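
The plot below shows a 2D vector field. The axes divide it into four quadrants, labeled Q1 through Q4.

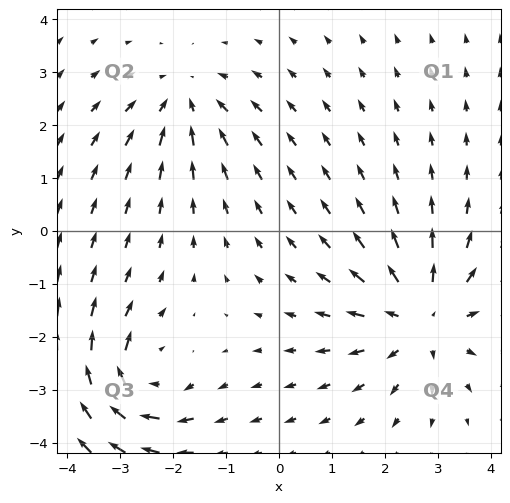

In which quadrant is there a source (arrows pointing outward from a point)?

The source sits at approximately (2.7, -1.6), which lies in quadrant Q4. The divergence there is about +4, positive as expected for a source.

Q4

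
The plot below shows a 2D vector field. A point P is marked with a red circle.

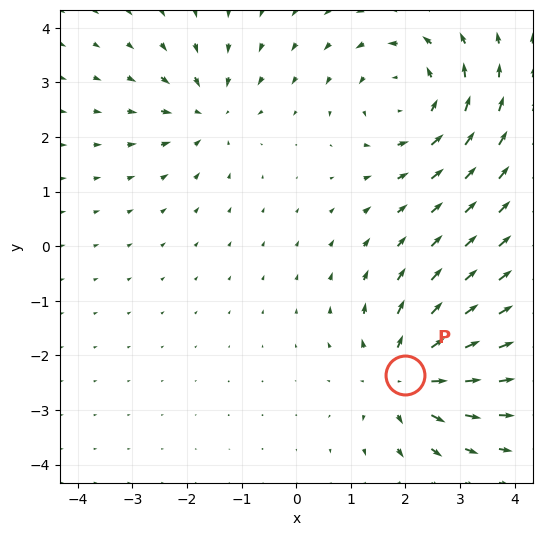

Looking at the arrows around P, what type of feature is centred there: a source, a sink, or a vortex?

At P (2.0, -2.4) the arrows spread outward. Divergence about +5, curl ≈0 — positive divergence with near-zero curl is a source.

source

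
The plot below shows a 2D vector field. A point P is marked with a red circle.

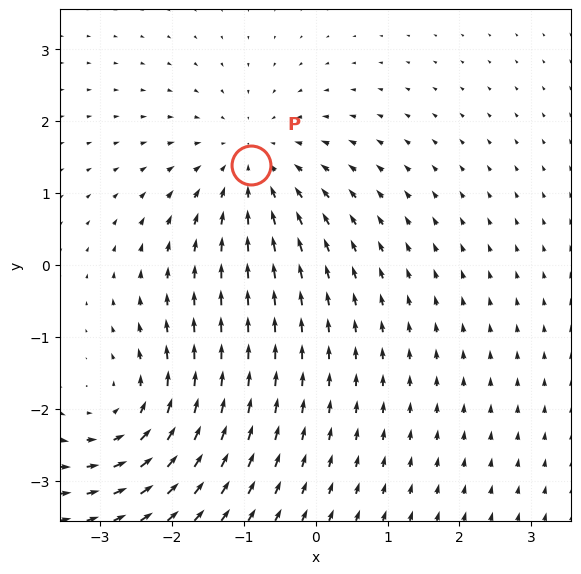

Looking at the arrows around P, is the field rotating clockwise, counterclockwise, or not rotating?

not rotating

Near P at (-0.9, 1.4) the arrows show no circulation. The curl there is ≈0.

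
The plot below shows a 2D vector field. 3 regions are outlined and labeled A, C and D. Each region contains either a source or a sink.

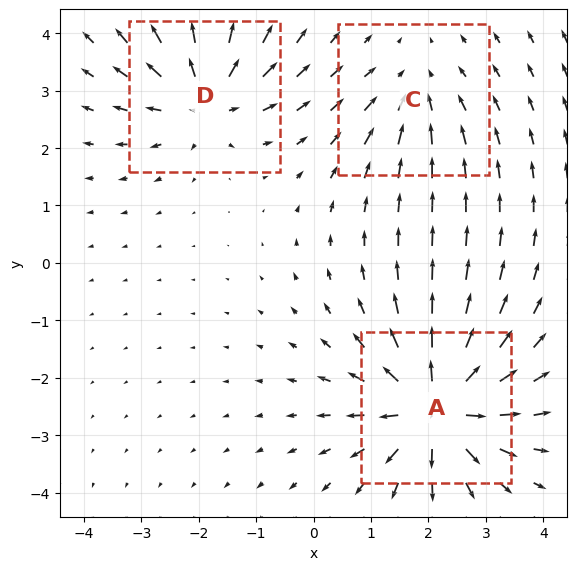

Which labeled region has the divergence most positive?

Divergence at each region's feature centre — A: about +6, C: about -3, D: about +4. Region A is most positive.

A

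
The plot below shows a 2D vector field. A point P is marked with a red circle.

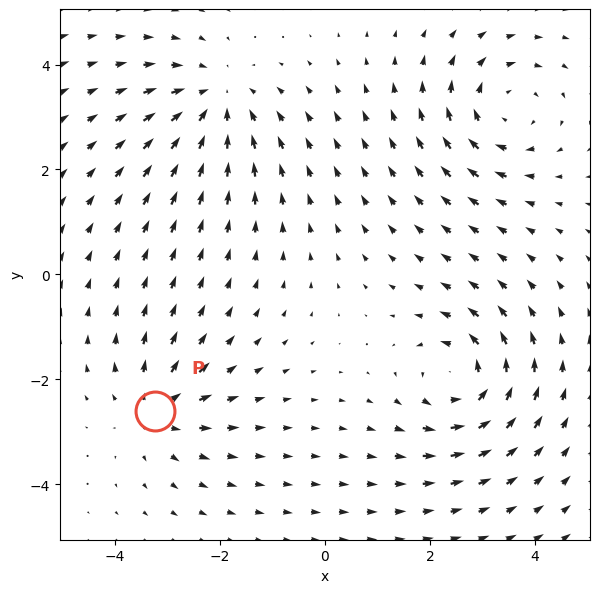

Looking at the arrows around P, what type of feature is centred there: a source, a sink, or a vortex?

source

At P (-3.2, -2.6) the arrows spread outward. Divergence about +3, curl ≈0 — positive divergence with near-zero curl is a source.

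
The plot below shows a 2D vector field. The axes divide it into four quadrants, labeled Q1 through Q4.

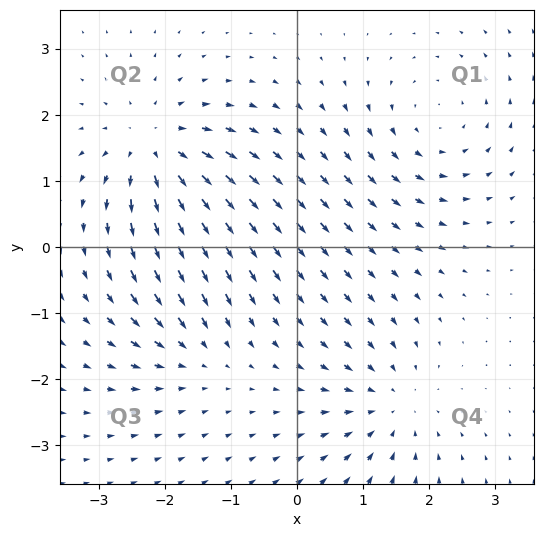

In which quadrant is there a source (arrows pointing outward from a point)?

Q2

The source sits at approximately (-2.2, 1.5), which lies in quadrant Q2. The divergence there is about +6, positive as expected for a source.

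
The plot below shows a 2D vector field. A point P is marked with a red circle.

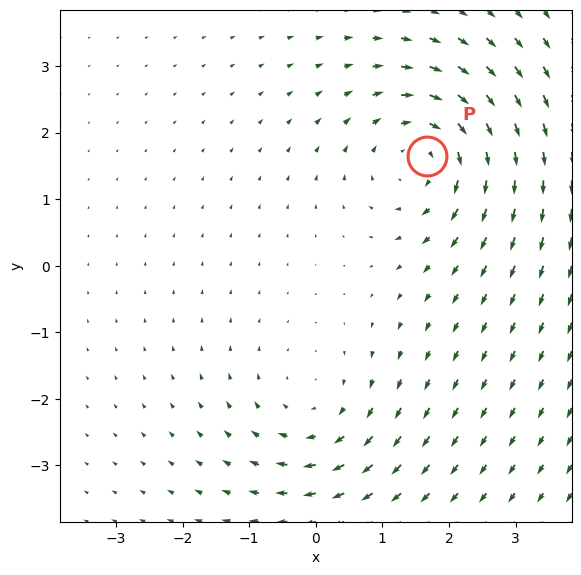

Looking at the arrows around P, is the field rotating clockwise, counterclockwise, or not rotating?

Near P at (1.7, 1.7) the arrows circulate clockwise. The curl (z-component) there is about -4; negative curl means clockwise rotation.

clockwise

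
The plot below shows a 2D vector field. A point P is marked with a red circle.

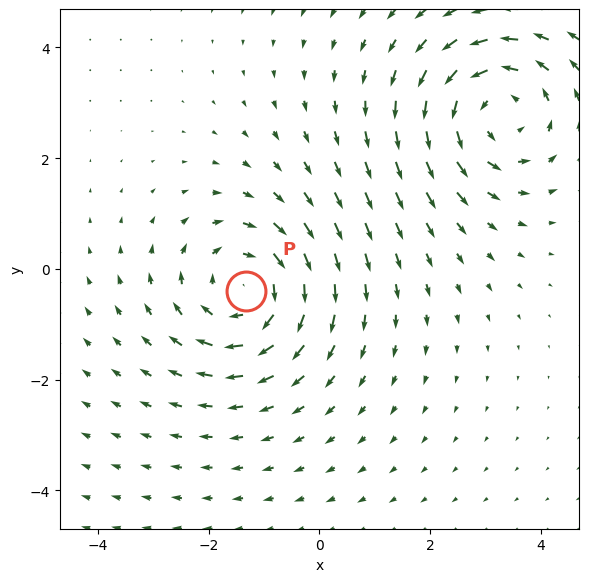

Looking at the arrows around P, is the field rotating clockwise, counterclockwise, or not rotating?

Near P at (-1.3, -0.4) the arrows circulate clockwise. The curl (z-component) there is about -3; negative curl means clockwise rotation.

clockwise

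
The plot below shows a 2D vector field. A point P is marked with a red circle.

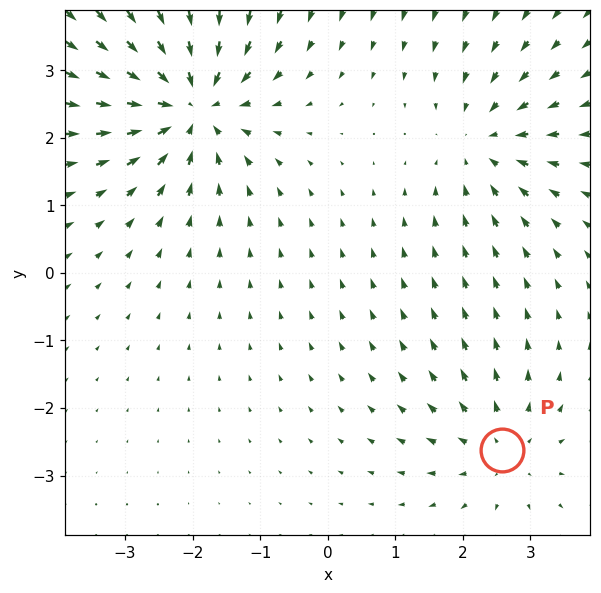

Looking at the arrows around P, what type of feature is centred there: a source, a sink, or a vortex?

At P (2.6, -2.6) the arrows spread outward. Divergence about +3, curl ≈0 — positive divergence with near-zero curl is a source.

source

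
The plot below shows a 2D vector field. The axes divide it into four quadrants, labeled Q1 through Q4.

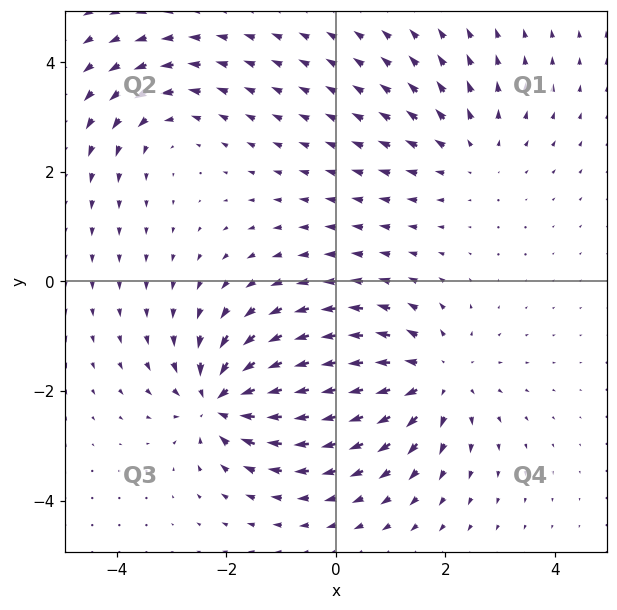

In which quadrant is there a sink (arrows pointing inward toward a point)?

Q3

The sink sits at approximately (-2.1, -2.2), which lies in quadrant Q3. The divergence there is about -6, negative as expected for a sink.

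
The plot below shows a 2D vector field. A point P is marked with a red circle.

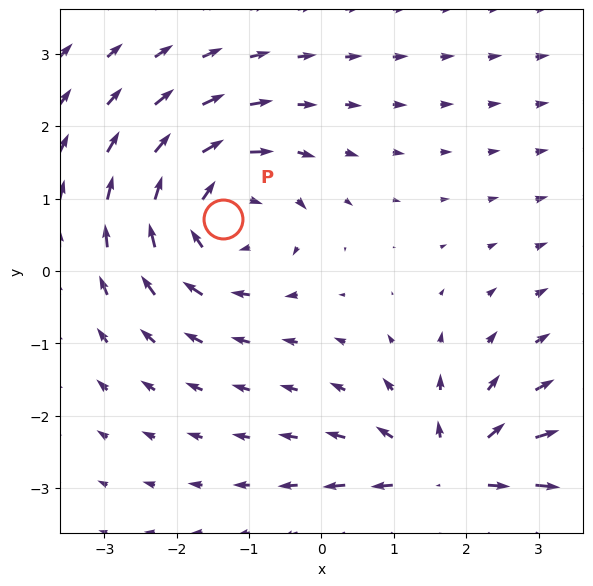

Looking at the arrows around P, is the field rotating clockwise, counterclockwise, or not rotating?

clockwise

Near P at (-1.4, 0.7) the arrows circulate clockwise. The curl (z-component) there is about -3; negative curl means clockwise rotation.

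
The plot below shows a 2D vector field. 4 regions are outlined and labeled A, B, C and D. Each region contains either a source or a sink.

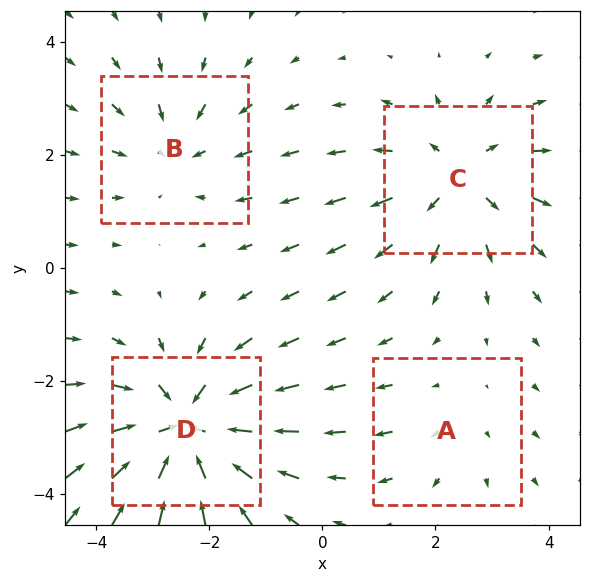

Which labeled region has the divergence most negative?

D

Divergence at each region's feature centre — A: about +2, B: about -3, C: about +4, D: about -6. Region D is most negative.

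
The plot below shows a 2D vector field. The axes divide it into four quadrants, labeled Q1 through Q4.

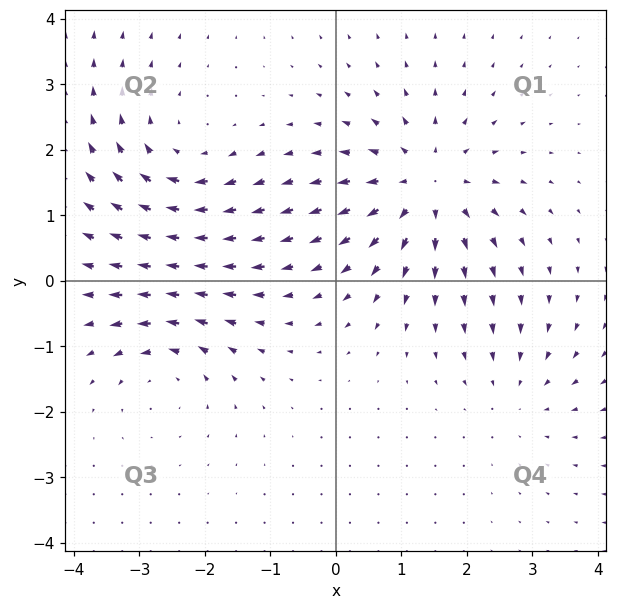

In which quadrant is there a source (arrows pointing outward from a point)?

The source sits at approximately (1.4, 1.5), which lies in quadrant Q1. The divergence there is about +6, positive as expected for a source.

Q1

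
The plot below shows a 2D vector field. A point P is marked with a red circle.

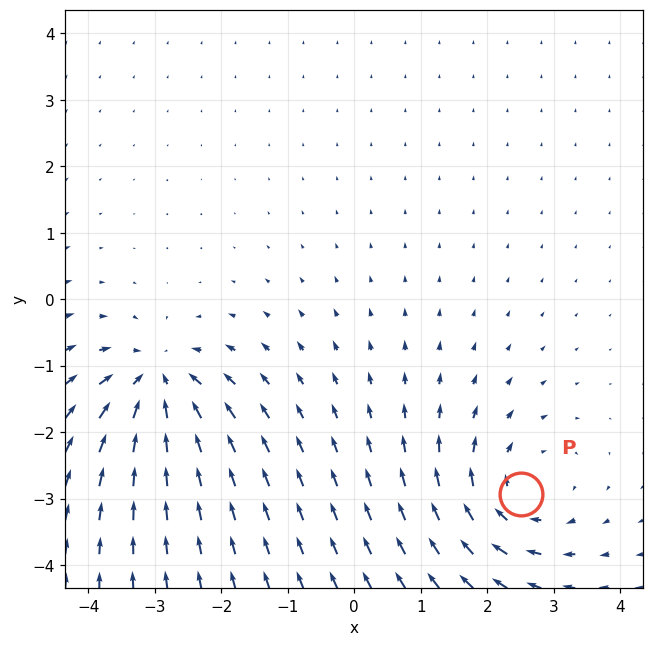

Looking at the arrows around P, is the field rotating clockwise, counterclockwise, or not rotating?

Near P at (2.5, -2.9) the arrows circulate clockwise. The curl (z-component) there is about -4; negative curl means clockwise rotation.

clockwise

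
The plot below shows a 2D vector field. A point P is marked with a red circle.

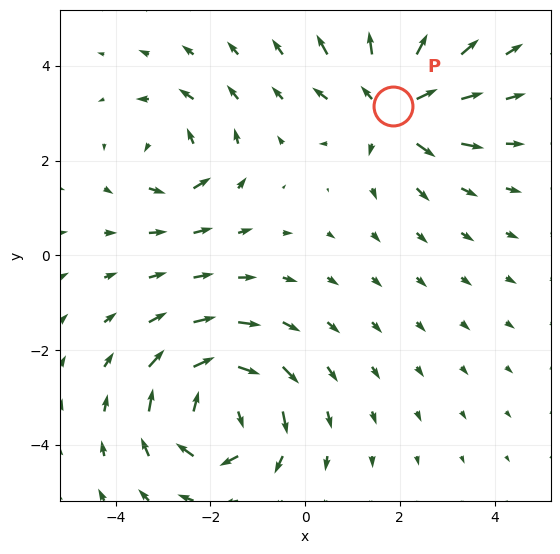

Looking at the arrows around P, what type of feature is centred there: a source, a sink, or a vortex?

At P (1.9, 3.2) the arrows spread outward. Divergence about +4, curl ≈0 — positive divergence with near-zero curl is a source.

source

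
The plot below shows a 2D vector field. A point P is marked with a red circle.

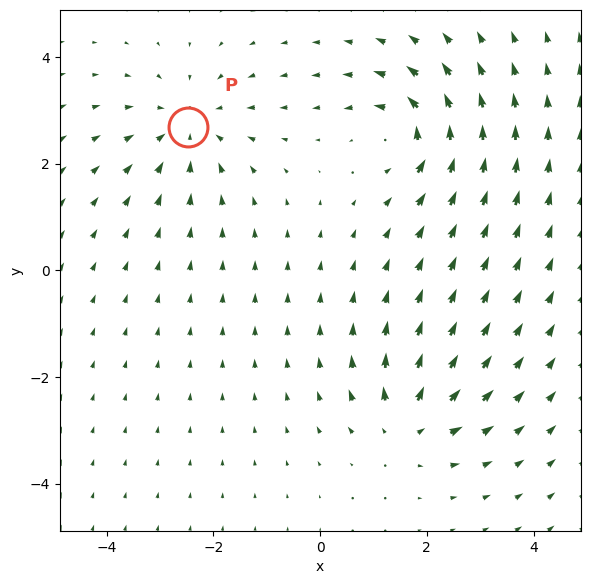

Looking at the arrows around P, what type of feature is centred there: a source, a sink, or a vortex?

sink

At P (-2.5, 2.7) the arrows converge inward. Divergence about -3, curl ≈0 — negative divergence with near-zero curl is a sink.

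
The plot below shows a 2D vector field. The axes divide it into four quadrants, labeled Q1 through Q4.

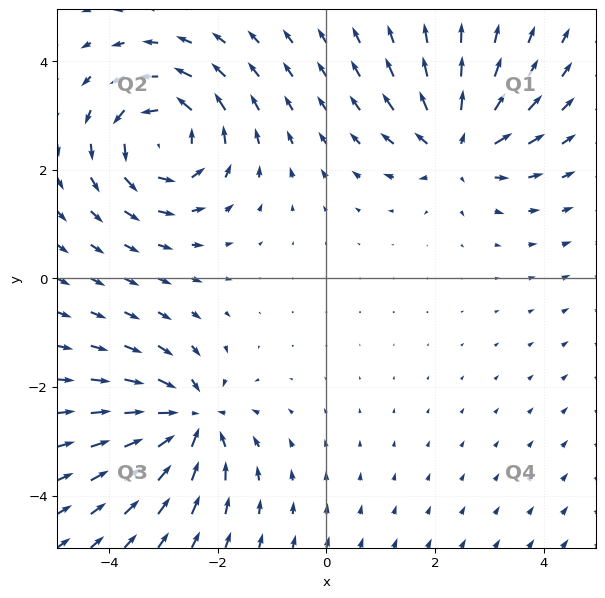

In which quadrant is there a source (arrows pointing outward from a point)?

Q1

The source sits at approximately (2.4, 2.4), which lies in quadrant Q1. The divergence there is about +5, positive as expected for a source.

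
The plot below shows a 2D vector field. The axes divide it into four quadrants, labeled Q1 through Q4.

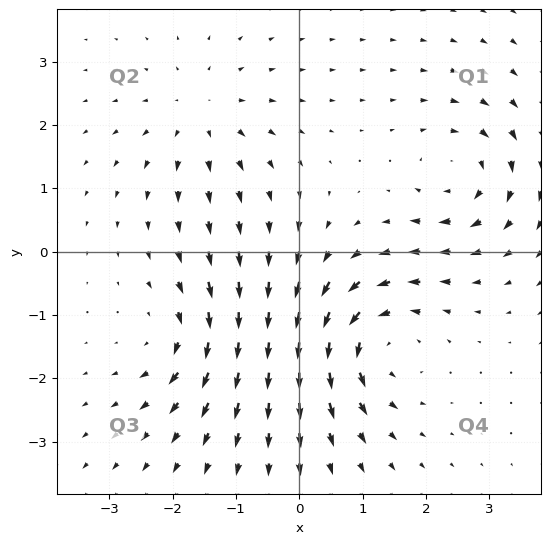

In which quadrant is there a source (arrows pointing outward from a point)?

Q2

The source sits at approximately (-1.5, 2.2), which lies in quadrant Q2. The divergence there is about +3, positive as expected for a source.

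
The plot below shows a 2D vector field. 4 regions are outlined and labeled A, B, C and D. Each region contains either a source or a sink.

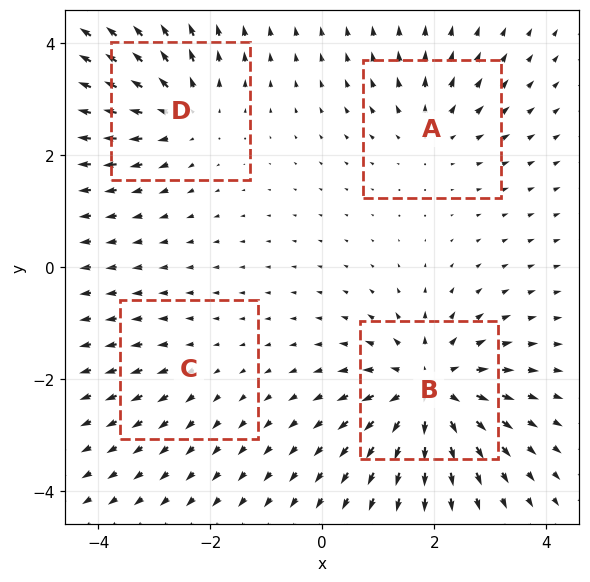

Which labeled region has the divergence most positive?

B

Divergence at each region's feature centre — A: about +4, B: about +7, C: about +2, D: about +5. Region B is most positive.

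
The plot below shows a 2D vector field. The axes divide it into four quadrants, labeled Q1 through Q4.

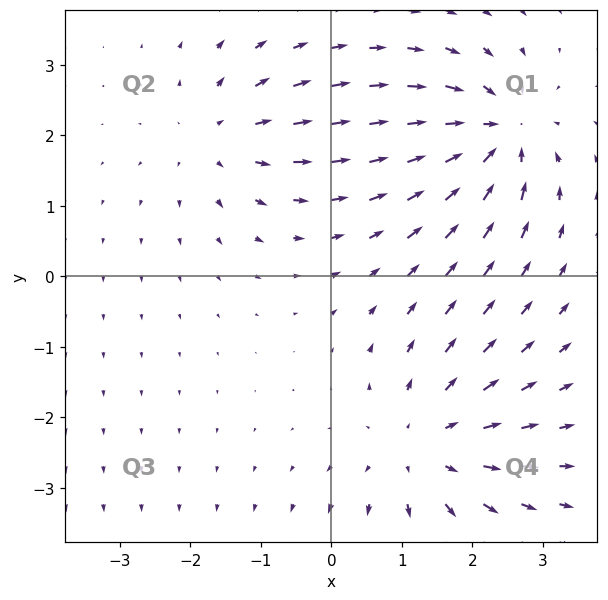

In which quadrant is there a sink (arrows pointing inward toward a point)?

The sink sits at approximately (2.3, 2.0), which lies in quadrant Q1. The divergence there is about -5, negative as expected for a sink.

Q1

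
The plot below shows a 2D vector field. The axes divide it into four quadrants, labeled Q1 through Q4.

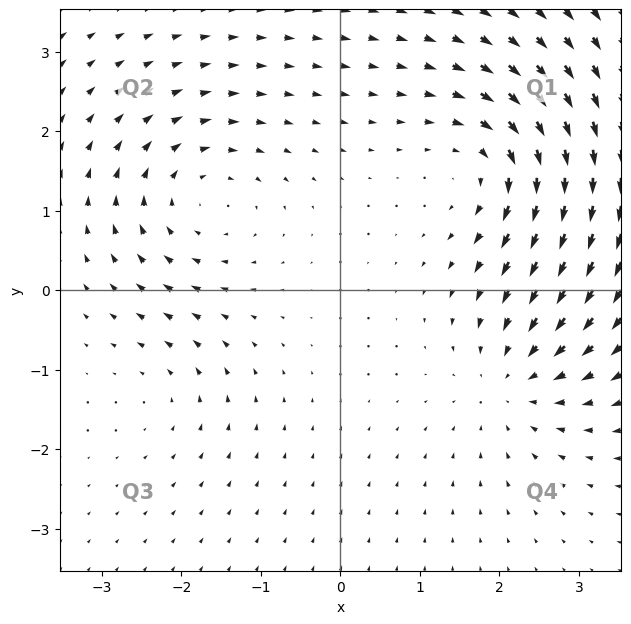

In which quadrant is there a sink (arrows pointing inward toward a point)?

Q4

The sink sits at approximately (2.2, -1.1), which lies in quadrant Q4. The divergence there is about -5, negative as expected for a sink.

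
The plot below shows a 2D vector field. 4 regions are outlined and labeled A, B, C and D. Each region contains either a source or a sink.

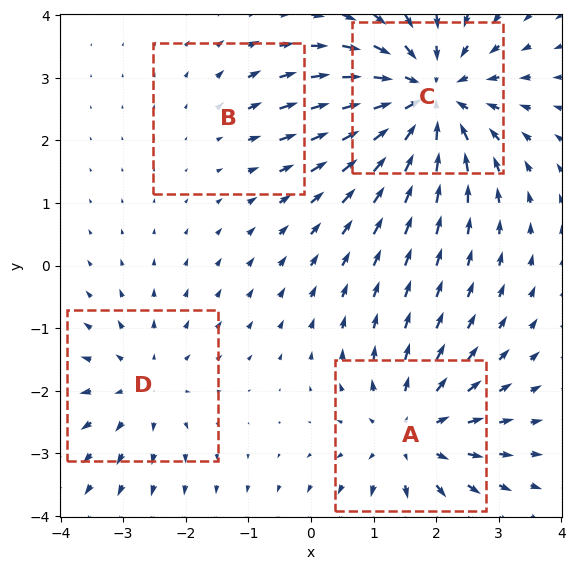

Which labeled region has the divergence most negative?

Divergence at each region's feature centre — A: about +4, B: about +2, C: about -6, D: about +3. Region C is most negative.

C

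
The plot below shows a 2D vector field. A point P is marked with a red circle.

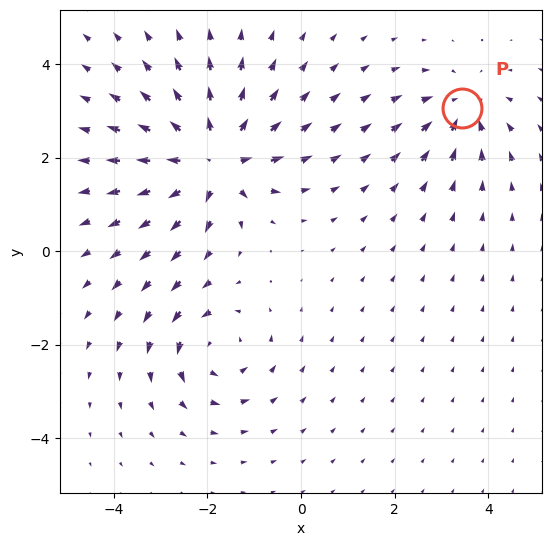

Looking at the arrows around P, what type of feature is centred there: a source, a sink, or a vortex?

sink

At P (3.4, 3.1) the arrows converge inward. Divergence about -3, curl ≈0 — negative divergence with near-zero curl is a sink.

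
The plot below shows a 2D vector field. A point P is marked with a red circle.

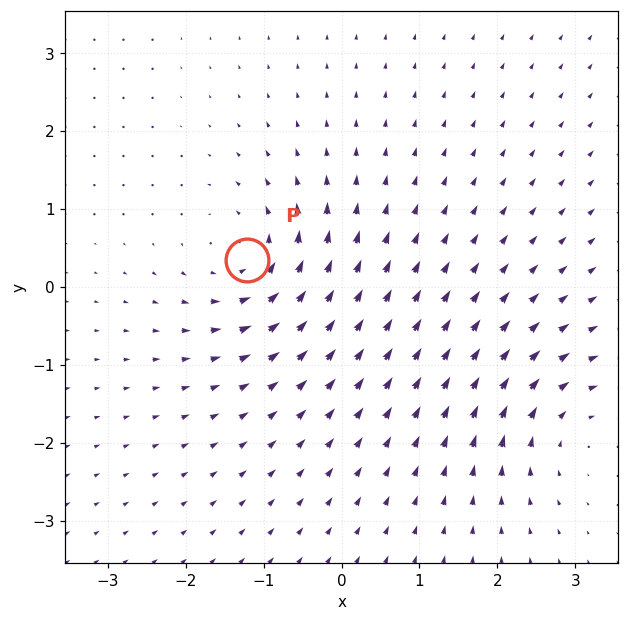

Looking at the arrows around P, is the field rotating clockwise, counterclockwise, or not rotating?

counterclockwise

Near P at (-1.2, 0.3) the arrows circulate counterclockwise. The curl (z-component) there is about +4; positive curl means counterclockwise rotation.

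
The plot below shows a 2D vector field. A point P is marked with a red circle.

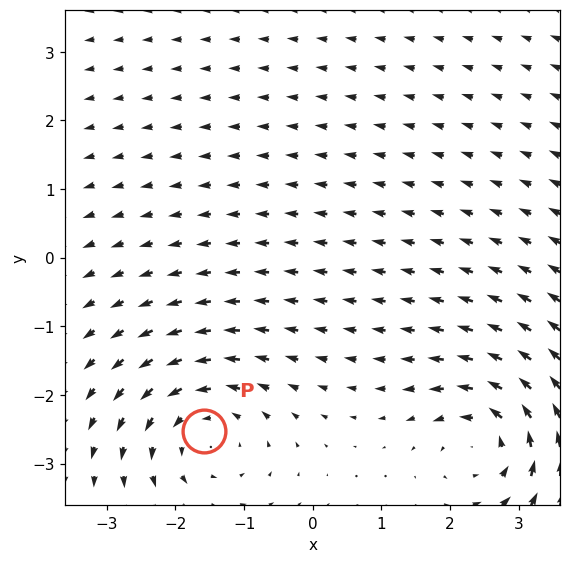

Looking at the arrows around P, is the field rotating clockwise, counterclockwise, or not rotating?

Near P at (-1.6, -2.5) the arrows circulate counterclockwise. The curl (z-component) there is about +4; positive curl means counterclockwise rotation.

counterclockwise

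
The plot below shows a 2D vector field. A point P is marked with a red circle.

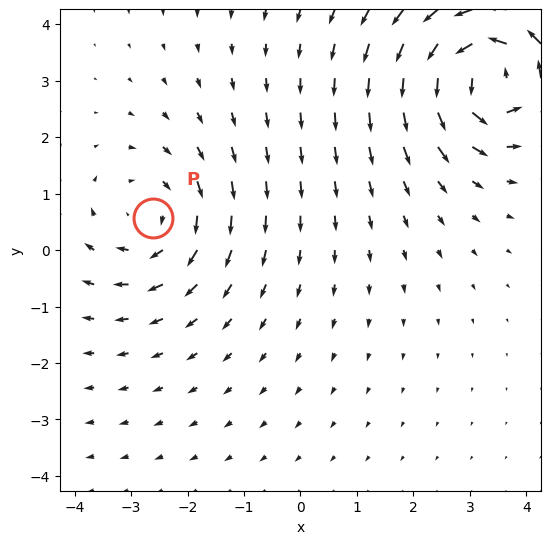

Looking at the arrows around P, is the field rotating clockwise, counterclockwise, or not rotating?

Near P at (-2.6, 0.6) the arrows circulate clockwise. The curl (z-component) there is about -3; negative curl means clockwise rotation.

clockwise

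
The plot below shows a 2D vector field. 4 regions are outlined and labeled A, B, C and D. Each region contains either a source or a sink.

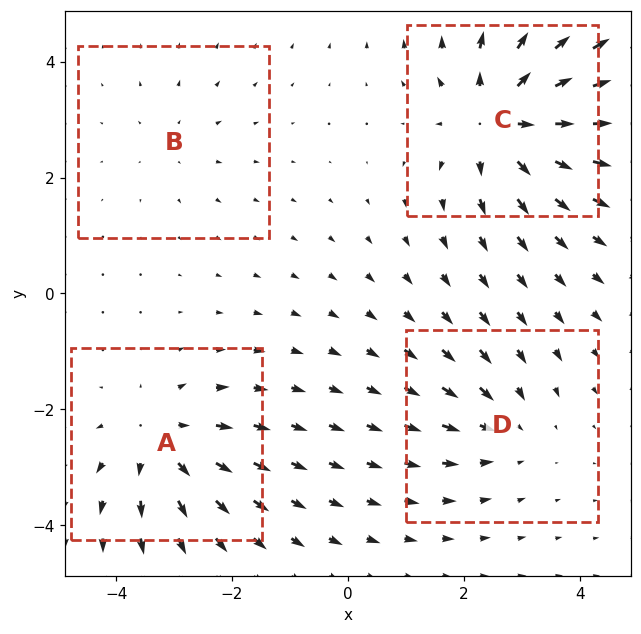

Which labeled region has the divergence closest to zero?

B

Divergence at each region's feature centre — A: about +5, B: about +2, C: about +7, D: about -3. Region B is closest to zero.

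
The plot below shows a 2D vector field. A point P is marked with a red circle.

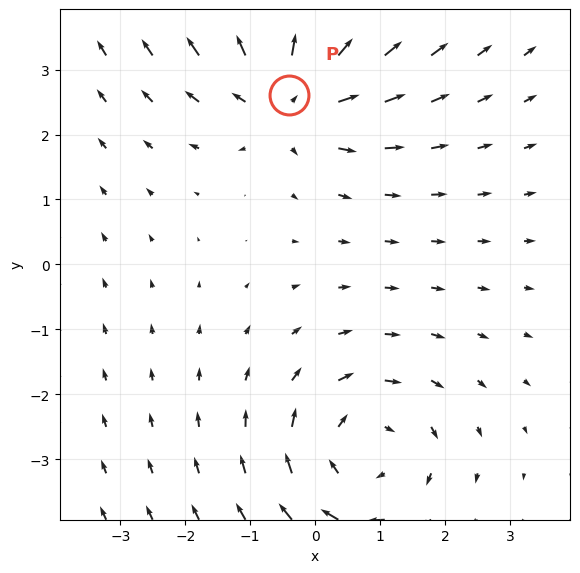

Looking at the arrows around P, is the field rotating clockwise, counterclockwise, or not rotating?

not rotating

Near P at (-0.4, 2.6) the arrows show no circulation. The curl there is ≈0.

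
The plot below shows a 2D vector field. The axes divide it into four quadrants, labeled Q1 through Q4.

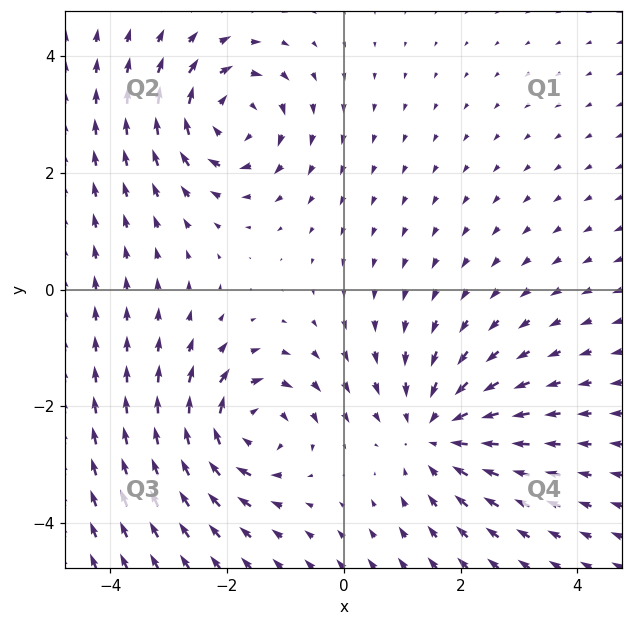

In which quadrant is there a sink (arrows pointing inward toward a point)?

Q4

The sink sits at approximately (1.6, -2.4), which lies in quadrant Q4. The divergence there is about -3, negative as expected for a sink.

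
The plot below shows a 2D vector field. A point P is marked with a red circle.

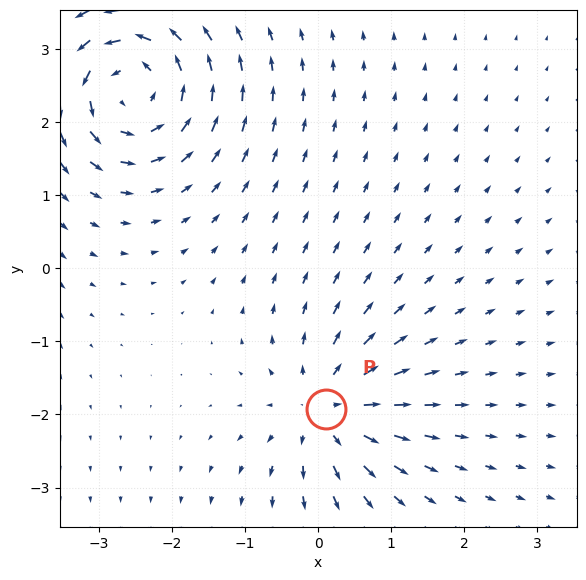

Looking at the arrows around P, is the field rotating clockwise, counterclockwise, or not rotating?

not rotating

Near P at (0.1, -1.9) the arrows show no circulation. The curl there is ≈0.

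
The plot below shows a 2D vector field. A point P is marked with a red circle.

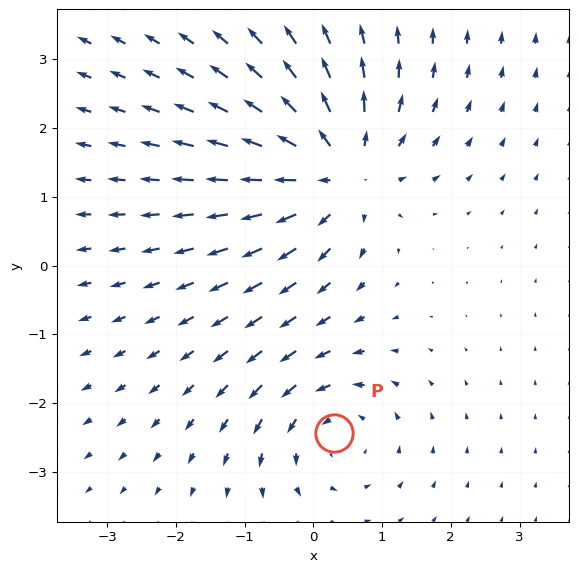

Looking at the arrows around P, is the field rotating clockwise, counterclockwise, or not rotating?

counterclockwise

Near P at (0.3, -2.4) the arrows circulate counterclockwise. The curl (z-component) there is about +3; positive curl means counterclockwise rotation.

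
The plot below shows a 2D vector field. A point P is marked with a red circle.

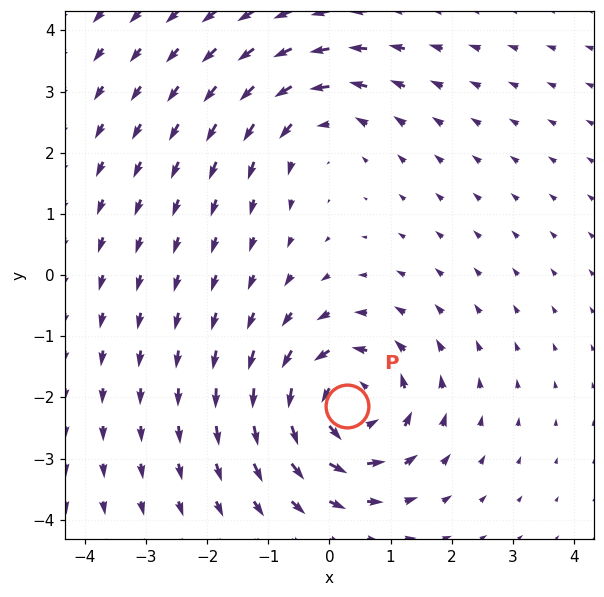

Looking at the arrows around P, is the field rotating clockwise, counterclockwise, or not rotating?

Near P at (0.3, -2.1) the arrows circulate counterclockwise. The curl (z-component) there is about +4; positive curl means counterclockwise rotation.

counterclockwise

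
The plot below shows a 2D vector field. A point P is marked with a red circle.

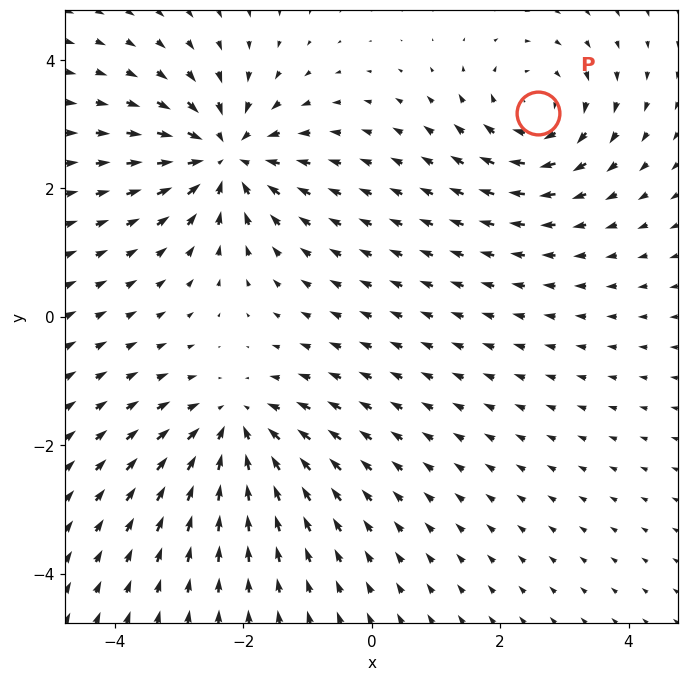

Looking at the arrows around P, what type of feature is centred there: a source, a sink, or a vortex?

vortex

At P (2.6, 3.2) the arrows circulate clockwise. Divergence ≈0, curl about -4 — near-zero divergence with nonzero curl is a vortex.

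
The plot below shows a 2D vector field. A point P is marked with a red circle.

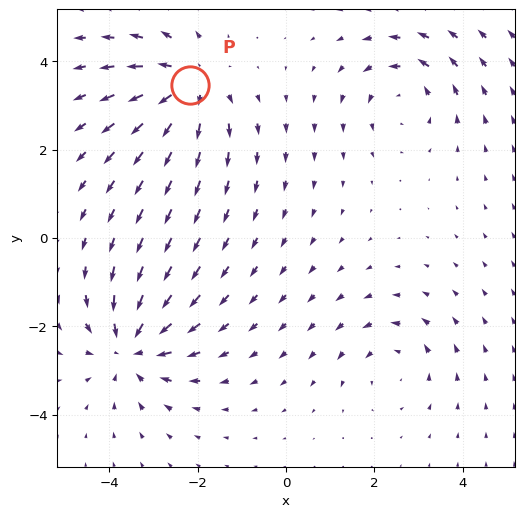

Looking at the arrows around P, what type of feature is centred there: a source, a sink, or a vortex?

At P (-2.2, 3.5) the arrows spread outward. Divergence about +5, curl ≈0 — positive divergence with near-zero curl is a source.

source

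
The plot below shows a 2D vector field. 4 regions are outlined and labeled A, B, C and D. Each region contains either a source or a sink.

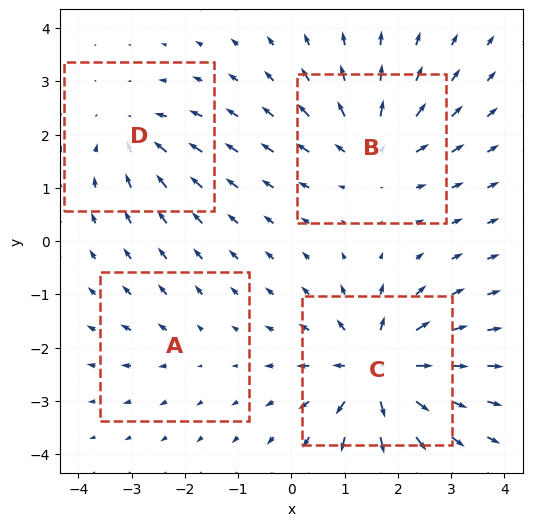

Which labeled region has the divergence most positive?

C

Divergence at each region's feature centre — A: about +2, B: about +5, C: about +8, D: about -4. Region C is most positive.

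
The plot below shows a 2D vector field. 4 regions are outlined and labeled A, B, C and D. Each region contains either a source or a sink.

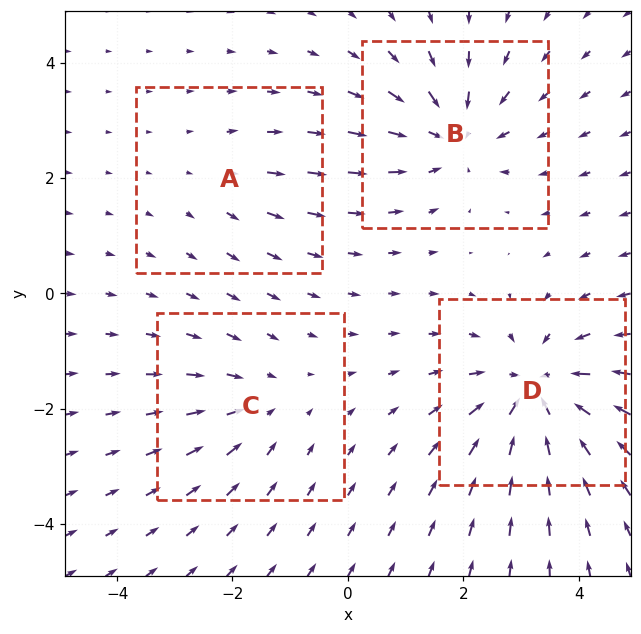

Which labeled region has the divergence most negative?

Divergence at each region's feature centre — A: about +2, B: about -5, C: about -3, D: about -6. Region D is most negative.

D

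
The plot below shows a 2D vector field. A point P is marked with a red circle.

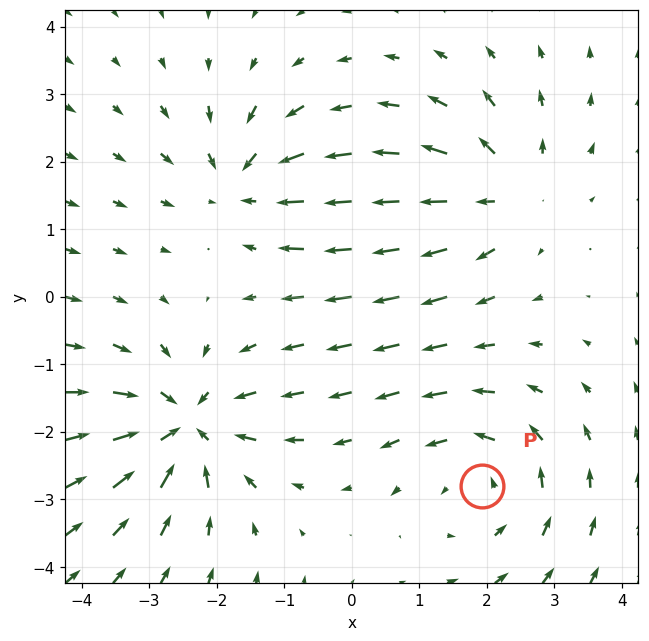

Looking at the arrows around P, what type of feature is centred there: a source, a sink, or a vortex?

vortex

At P (1.9, -2.8) the arrows circulate counterclockwise. Divergence ≈0, curl about +3 — near-zero divergence with nonzero curl is a vortex.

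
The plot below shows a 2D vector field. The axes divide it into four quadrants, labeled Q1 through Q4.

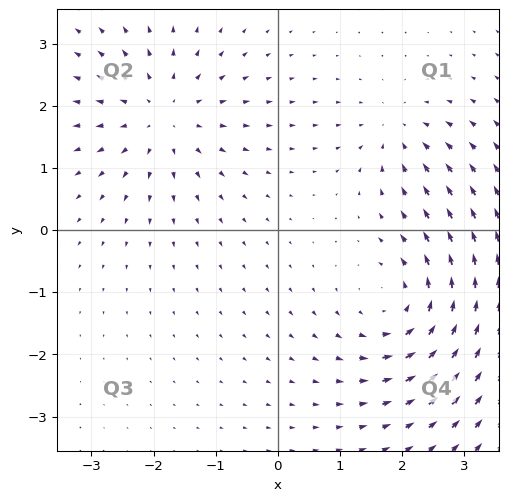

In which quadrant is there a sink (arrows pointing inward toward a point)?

Q1

The sink sits at approximately (1.9, 1.6), which lies in quadrant Q1. The divergence there is about -4, negative as expected for a sink.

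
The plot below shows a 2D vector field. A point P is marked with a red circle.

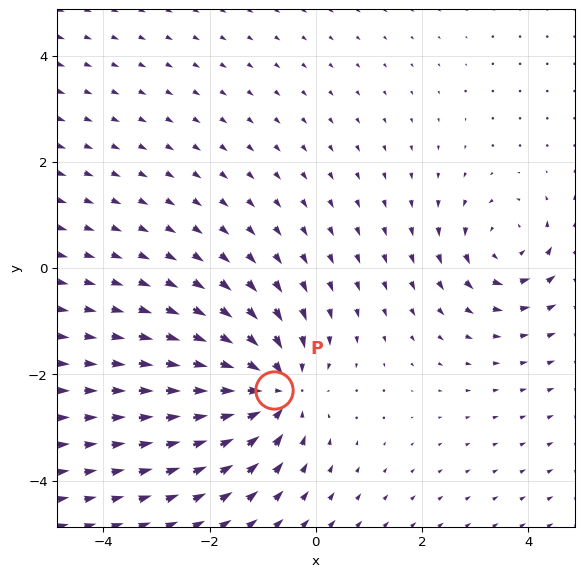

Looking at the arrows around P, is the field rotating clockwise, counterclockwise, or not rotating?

not rotating

Near P at (-0.8, -2.3) the arrows show no circulation. The curl there is ≈0.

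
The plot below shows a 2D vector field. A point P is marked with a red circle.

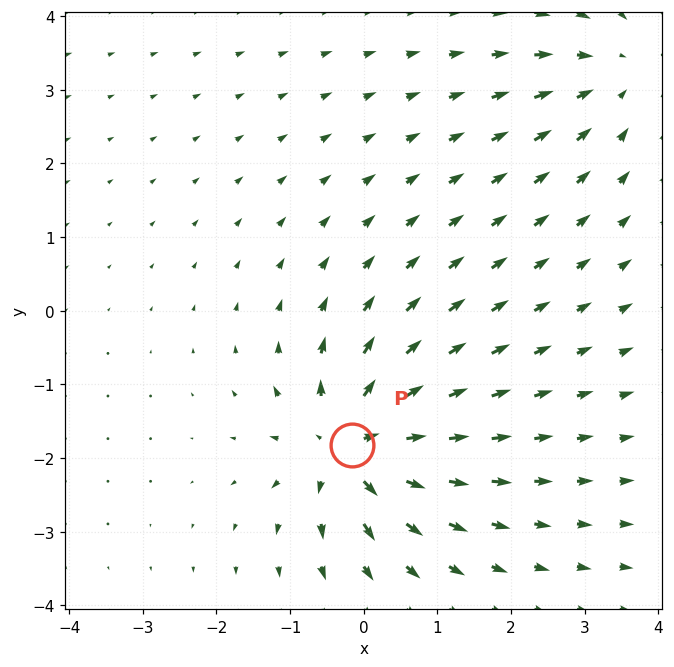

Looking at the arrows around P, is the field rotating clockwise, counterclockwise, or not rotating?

not rotating

Near P at (-0.2, -1.8) the arrows show no circulation. The curl there is ≈0.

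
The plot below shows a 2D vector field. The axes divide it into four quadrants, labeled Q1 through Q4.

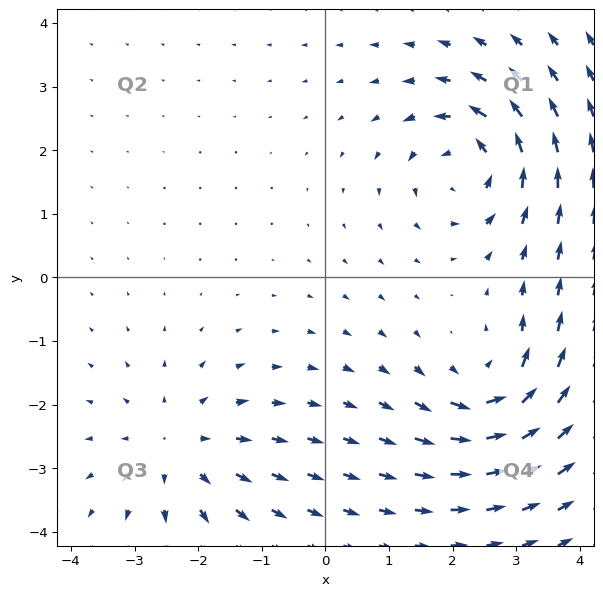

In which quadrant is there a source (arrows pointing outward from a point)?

The source sits at approximately (-2.3, -2.7), which lies in quadrant Q3. The divergence there is about +4, positive as expected for a source.

Q3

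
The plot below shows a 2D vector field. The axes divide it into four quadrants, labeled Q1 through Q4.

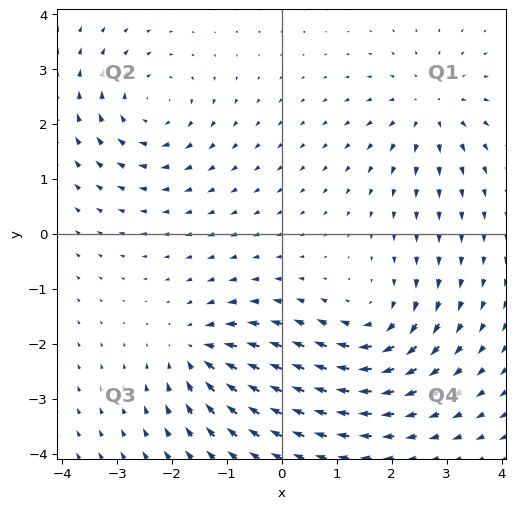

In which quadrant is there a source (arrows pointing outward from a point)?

The source sits at approximately (2.7, 2.3), which lies in quadrant Q1. The divergence there is about +4, positive as expected for a source.

Q1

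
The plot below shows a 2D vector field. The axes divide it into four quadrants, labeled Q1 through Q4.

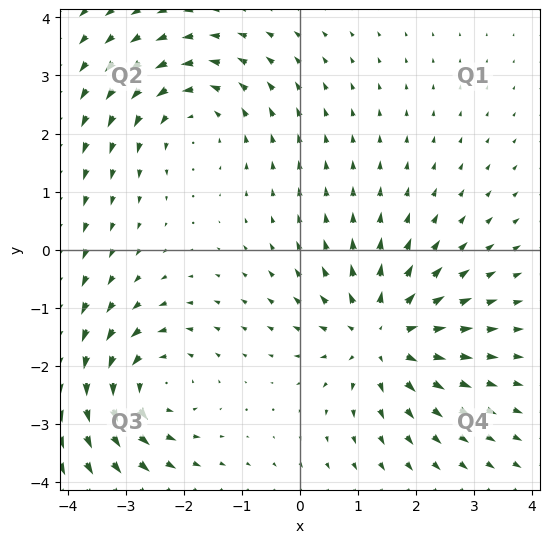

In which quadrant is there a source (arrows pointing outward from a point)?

The source sits at approximately (1.4, -1.5), which lies in quadrant Q4. The divergence there is about +4, positive as expected for a source.

Q4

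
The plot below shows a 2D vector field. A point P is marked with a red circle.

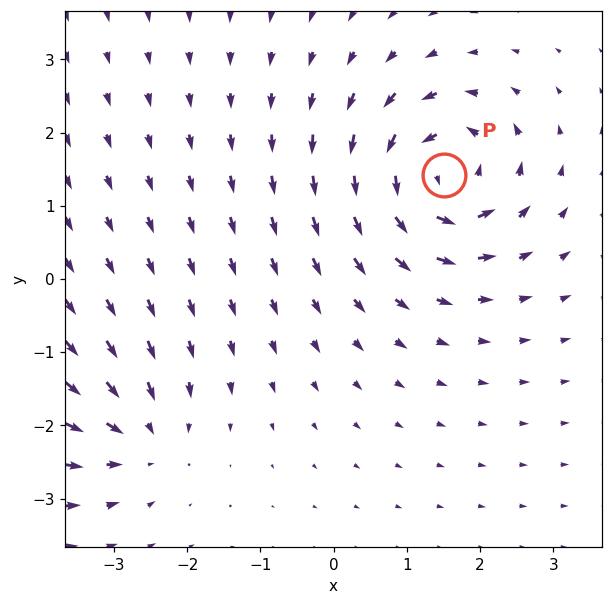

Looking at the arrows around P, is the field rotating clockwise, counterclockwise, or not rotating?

counterclockwise

Near P at (1.5, 1.4) the arrows circulate counterclockwise. The curl (z-component) there is about +6; positive curl means counterclockwise rotation.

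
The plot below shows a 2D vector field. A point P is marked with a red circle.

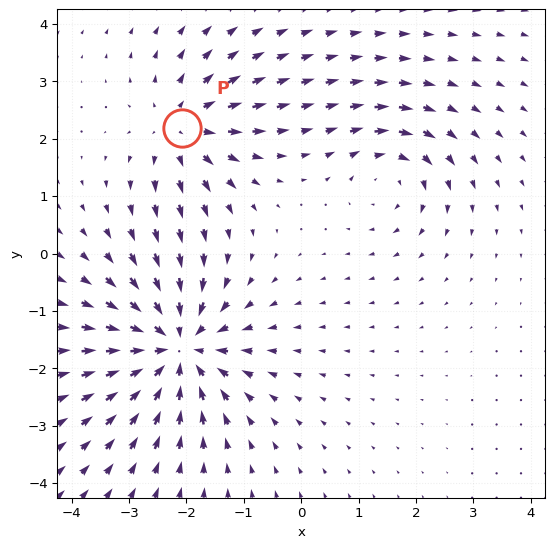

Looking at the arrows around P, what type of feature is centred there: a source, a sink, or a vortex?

source

At P (-2.1, 2.2) the arrows spread outward. Divergence about +4, curl ≈0 — positive divergence with near-zero curl is a source.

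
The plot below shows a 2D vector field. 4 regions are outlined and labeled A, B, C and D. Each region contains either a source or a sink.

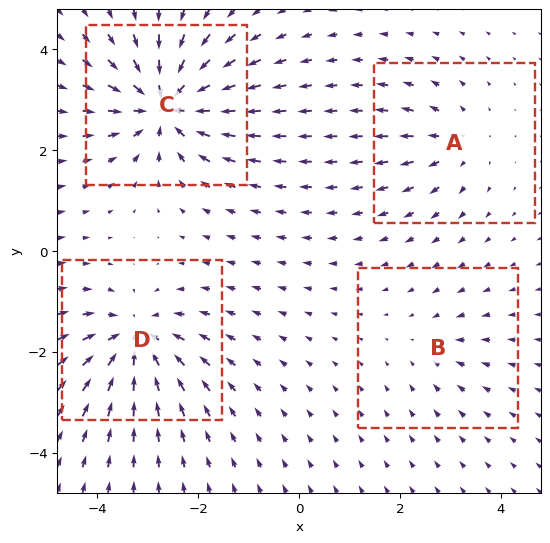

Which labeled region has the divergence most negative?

C

Divergence at each region's feature centre — A: about +4, B: about -2, C: about -8, D: about -6. Region C is most negative.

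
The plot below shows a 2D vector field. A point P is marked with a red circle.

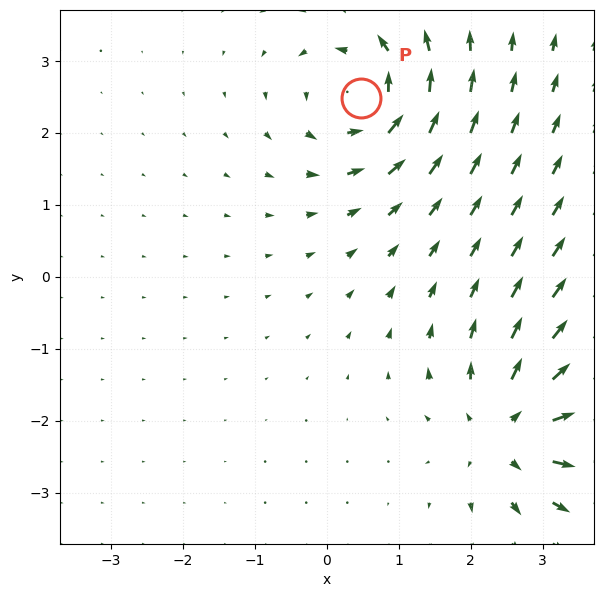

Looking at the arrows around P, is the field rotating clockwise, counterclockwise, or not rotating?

counterclockwise

Near P at (0.5, 2.5) the arrows circulate counterclockwise. The curl (z-component) there is about +6; positive curl means counterclockwise rotation.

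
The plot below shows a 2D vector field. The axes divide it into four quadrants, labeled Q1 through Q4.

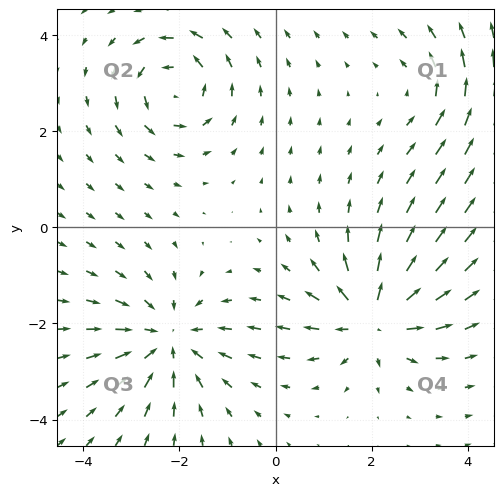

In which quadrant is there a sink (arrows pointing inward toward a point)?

The sink sits at approximately (-2.2, -2.3), which lies in quadrant Q3. The divergence there is about -4, negative as expected for a sink.

Q3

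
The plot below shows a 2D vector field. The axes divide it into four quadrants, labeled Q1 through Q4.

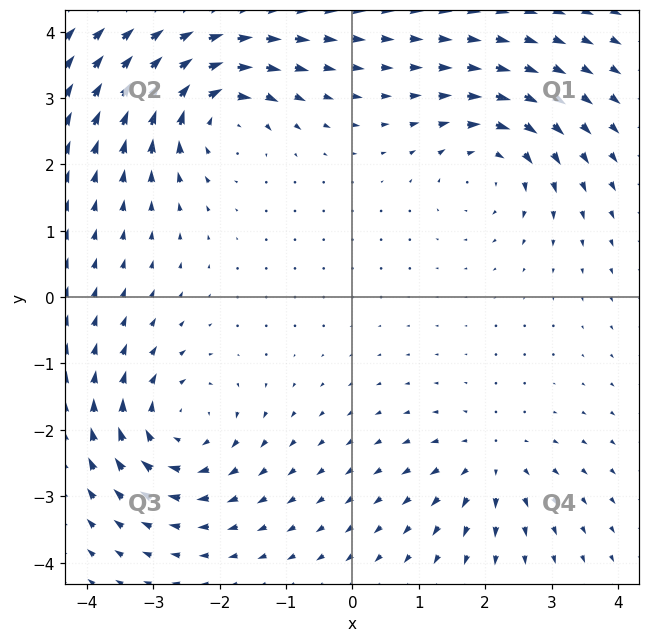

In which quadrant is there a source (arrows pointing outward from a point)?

The source sits at approximately (2.1, -2.5), which lies in quadrant Q4. The divergence there is about +4, positive as expected for a source.

Q4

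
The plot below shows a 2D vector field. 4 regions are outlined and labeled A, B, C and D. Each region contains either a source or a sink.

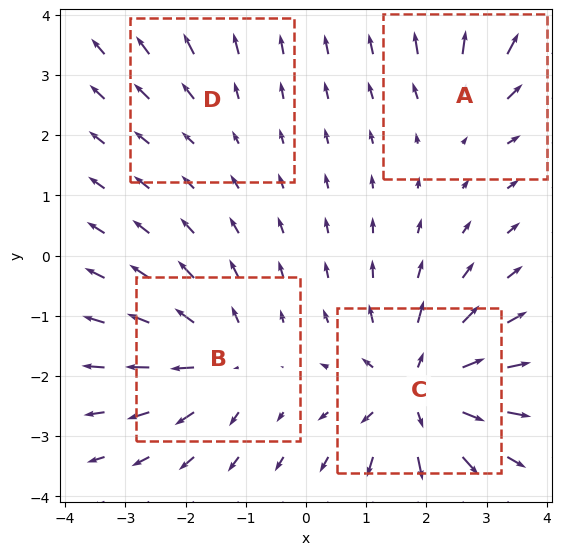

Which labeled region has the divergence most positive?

C

Divergence at each region's feature centre — A: about +4, B: about +5, C: about +8, D: about +2. Region C is most positive.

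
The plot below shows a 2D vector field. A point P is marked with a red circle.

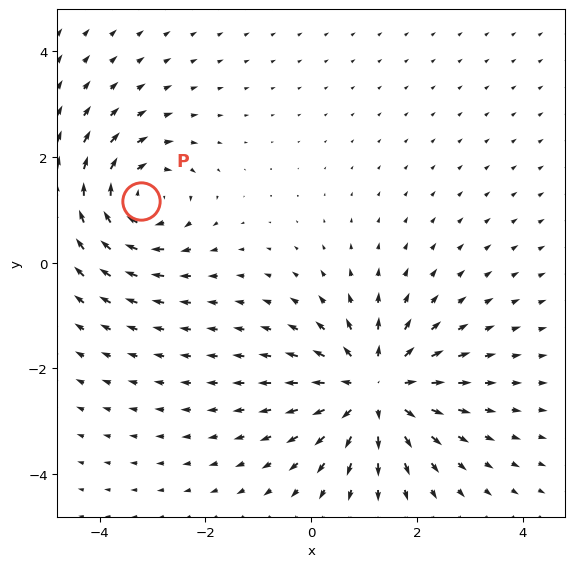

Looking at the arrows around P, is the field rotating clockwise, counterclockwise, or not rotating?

Near P at (-3.2, 1.2) the arrows circulate clockwise. The curl (z-component) there is about -4; negative curl means clockwise rotation.

clockwise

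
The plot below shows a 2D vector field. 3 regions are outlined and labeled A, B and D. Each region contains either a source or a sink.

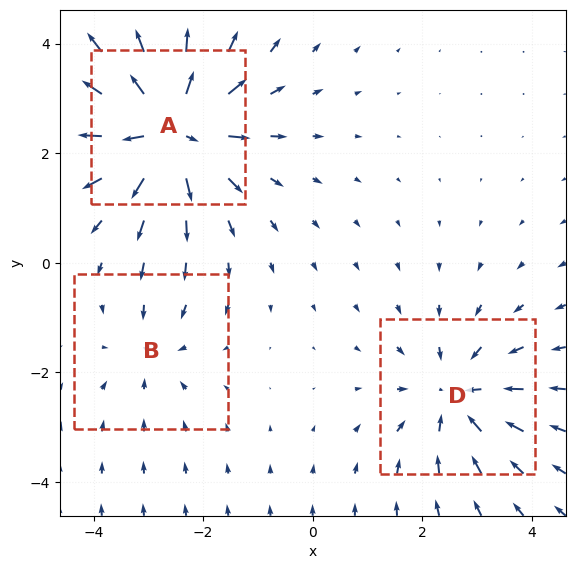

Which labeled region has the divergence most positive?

Divergence at each region's feature centre — A: about +5, B: about -2, D: about -3. Region A is most positive.

A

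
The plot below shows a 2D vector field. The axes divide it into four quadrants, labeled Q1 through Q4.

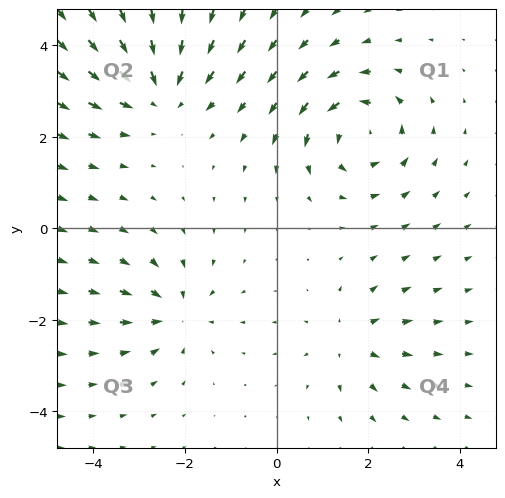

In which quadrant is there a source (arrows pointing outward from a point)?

Q4

The source sits at approximately (1.6, -2.4), which lies in quadrant Q4. The divergence there is about +3, positive as expected for a source.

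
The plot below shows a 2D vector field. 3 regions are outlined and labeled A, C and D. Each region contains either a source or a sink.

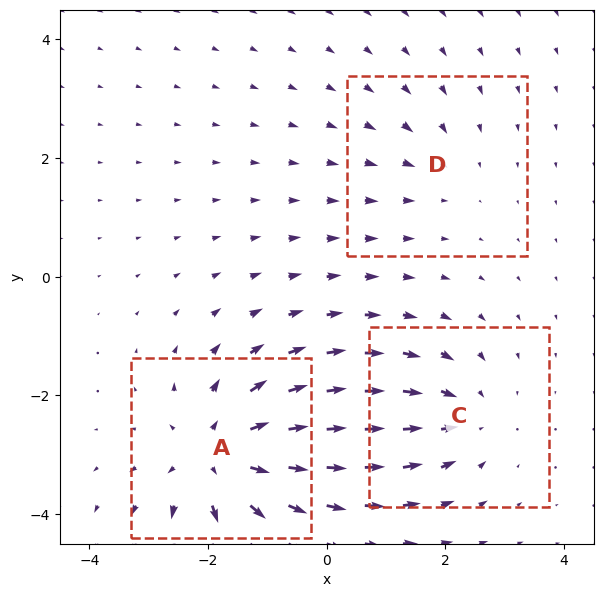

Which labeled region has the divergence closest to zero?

D

Divergence at each region's feature centre — A: about +5, C: about -3, D: about -2. Region D is closest to zero.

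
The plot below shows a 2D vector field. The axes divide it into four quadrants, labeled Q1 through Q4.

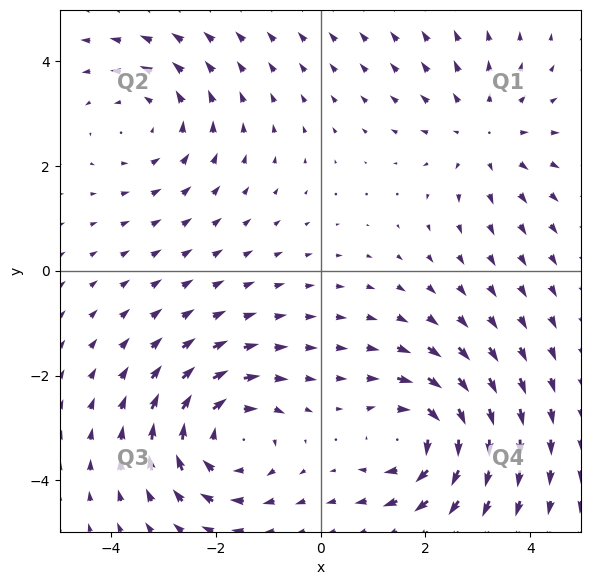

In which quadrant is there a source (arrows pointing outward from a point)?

The source sits at approximately (3.1, 2.6), which lies in quadrant Q1. The divergence there is about +2, positive as expected for a source.

Q1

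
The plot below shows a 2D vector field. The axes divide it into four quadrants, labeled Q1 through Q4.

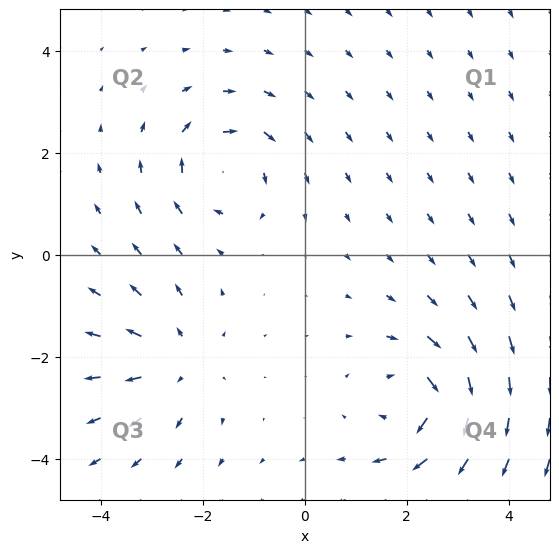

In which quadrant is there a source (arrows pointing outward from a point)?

Q3

The source sits at approximately (-2.5, -2.1), which lies in quadrant Q3. The divergence there is about +3, positive as expected for a source.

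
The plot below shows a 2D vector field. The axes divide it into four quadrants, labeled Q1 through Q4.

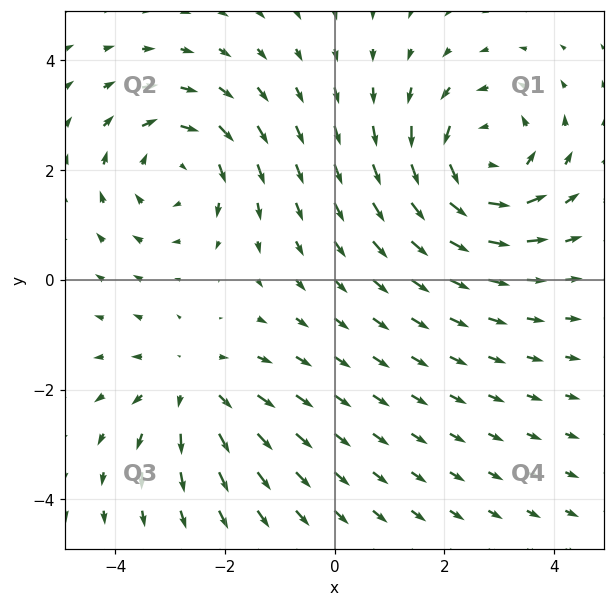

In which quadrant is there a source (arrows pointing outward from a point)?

The source sits at approximately (-2.6, -1.9), which lies in quadrant Q3. The divergence there is about +3, positive as expected for a source.

Q3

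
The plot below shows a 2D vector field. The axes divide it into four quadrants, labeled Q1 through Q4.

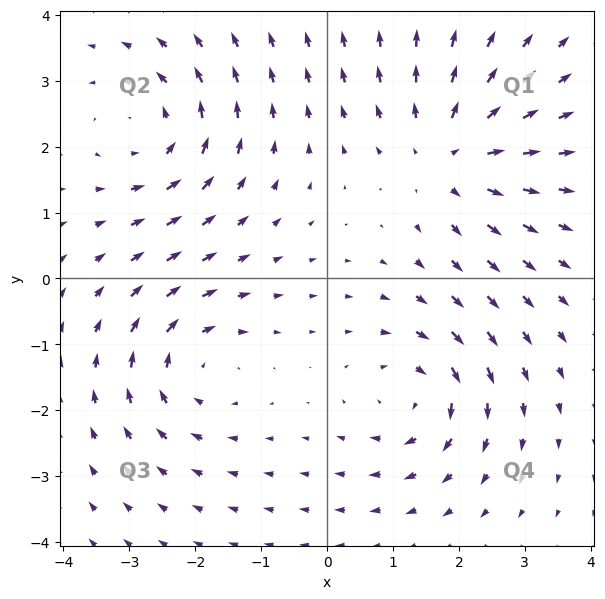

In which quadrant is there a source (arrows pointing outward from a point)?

Q1

The source sits at approximately (1.9, 1.9), which lies in quadrant Q1. The divergence there is about +4, positive as expected for a source.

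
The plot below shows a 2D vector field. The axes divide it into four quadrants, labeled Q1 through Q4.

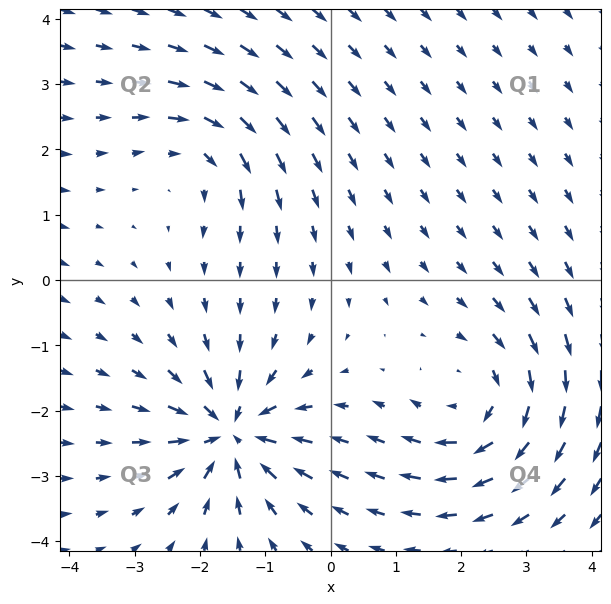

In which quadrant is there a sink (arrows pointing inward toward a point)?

The sink sits at approximately (-1.5, -2.3), which lies in quadrant Q3. The divergence there is about -7, negative as expected for a sink.

Q3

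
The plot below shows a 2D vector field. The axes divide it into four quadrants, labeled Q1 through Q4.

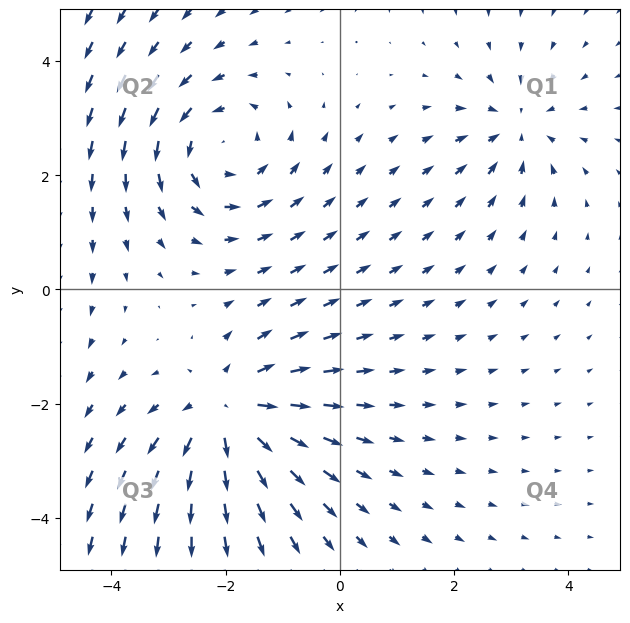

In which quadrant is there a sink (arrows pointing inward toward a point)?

Q1

The sink sits at approximately (3.1, 2.9), which lies in quadrant Q1. The divergence there is about -3, negative as expected for a sink.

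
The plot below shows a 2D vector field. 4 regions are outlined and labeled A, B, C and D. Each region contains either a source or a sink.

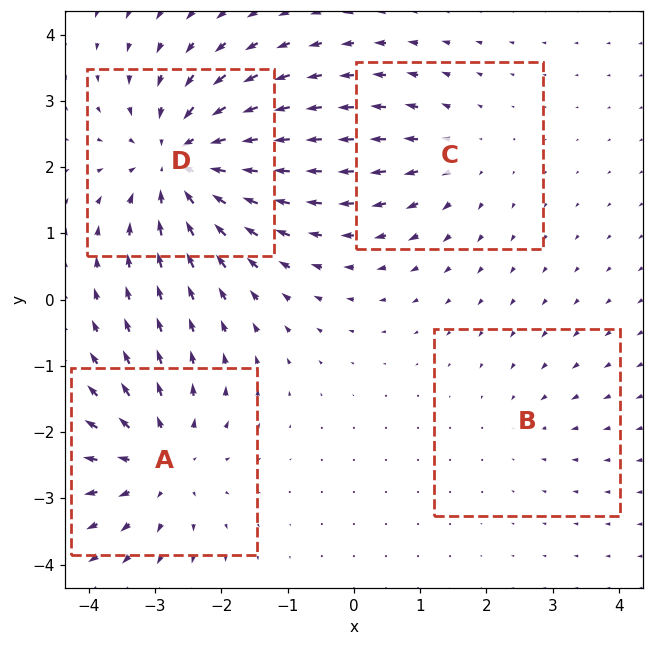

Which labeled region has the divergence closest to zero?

B

Divergence at each region's feature centre — A: about +5, B: about -2, C: about +3, D: about -7. Region B is closest to zero.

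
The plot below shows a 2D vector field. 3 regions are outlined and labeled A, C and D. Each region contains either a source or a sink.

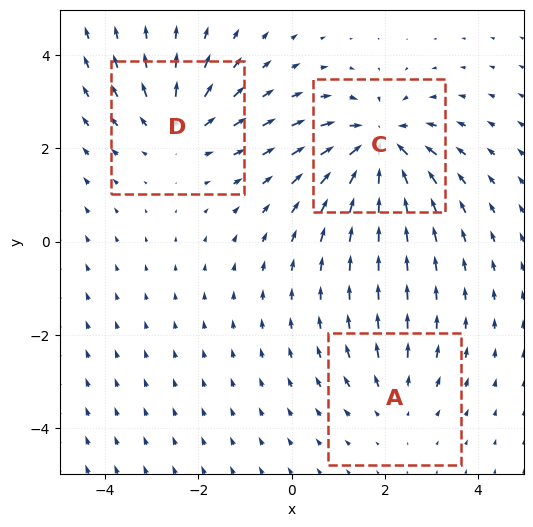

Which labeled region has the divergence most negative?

C

Divergence at each region's feature centre — A: about +2, C: about -5, D: about +3. Region C is most negative.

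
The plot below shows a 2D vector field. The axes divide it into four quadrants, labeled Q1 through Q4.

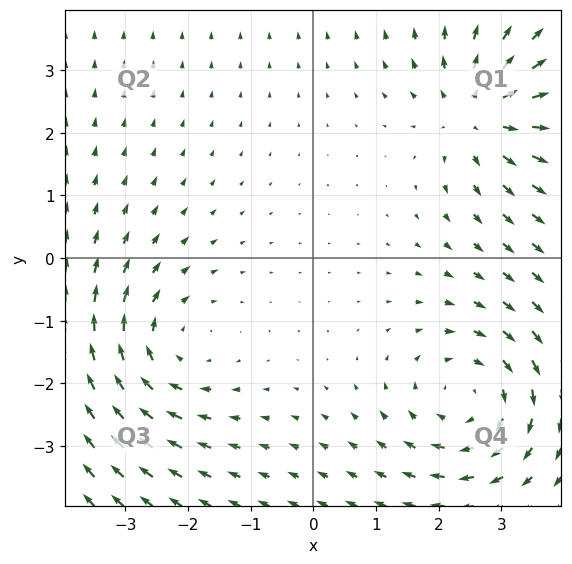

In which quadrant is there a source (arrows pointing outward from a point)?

Q1

The source sits at approximately (2.6, 2.3), which lies in quadrant Q1. The divergence there is about +4, positive as expected for a source.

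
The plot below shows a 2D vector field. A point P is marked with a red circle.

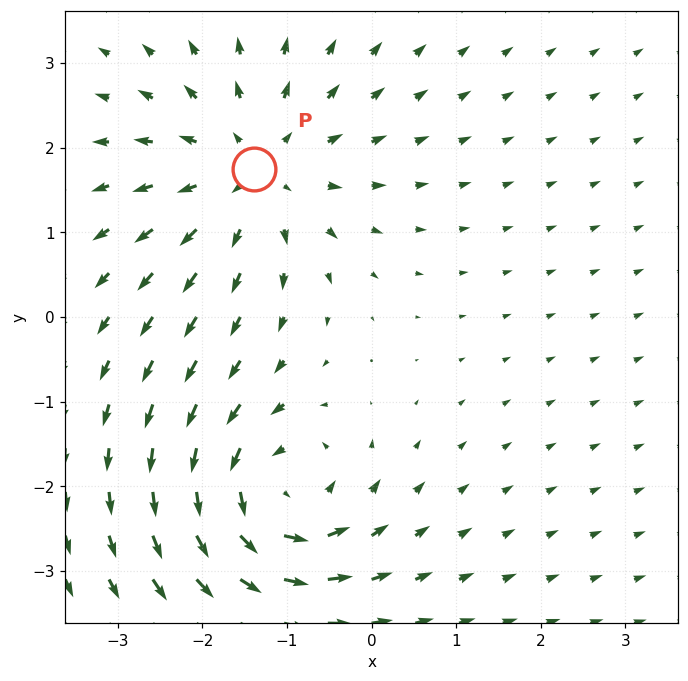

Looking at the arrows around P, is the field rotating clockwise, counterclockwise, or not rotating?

Near P at (-1.4, 1.7) the arrows show no circulation. The curl there is ≈0.

not rotating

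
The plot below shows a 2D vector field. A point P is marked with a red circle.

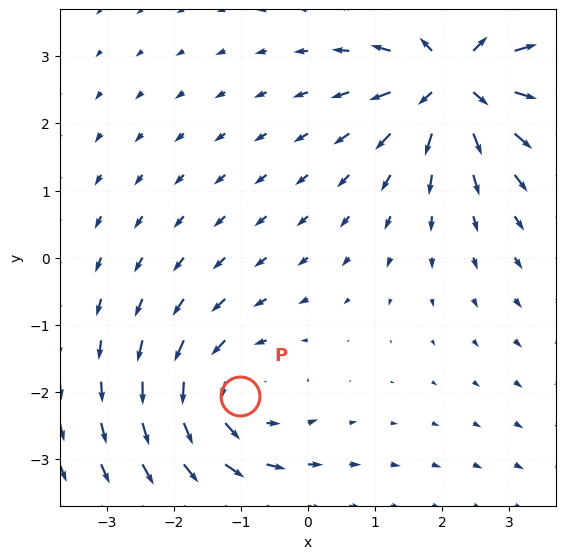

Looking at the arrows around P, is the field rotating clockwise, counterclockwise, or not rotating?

Near P at (-1.0, -2.1) the arrows circulate counterclockwise. The curl (z-component) there is about +4; positive curl means counterclockwise rotation.

counterclockwise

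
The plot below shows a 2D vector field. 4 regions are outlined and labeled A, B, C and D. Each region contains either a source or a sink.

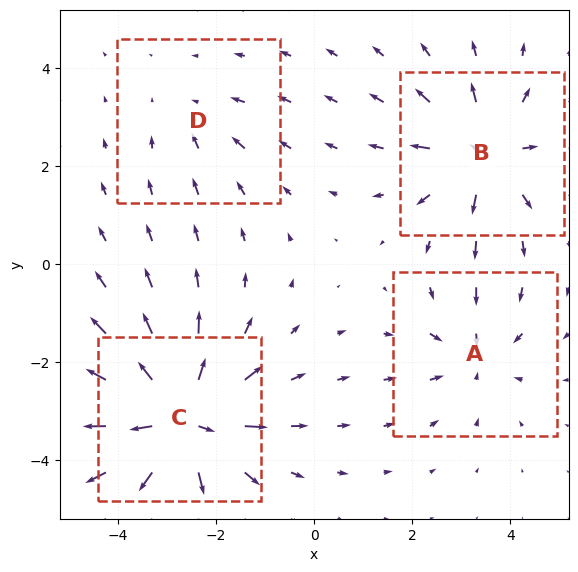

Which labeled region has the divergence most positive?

C

Divergence at each region's feature centre — A: about -4, B: about +5, C: about +8, D: about -2. Region C is most positive.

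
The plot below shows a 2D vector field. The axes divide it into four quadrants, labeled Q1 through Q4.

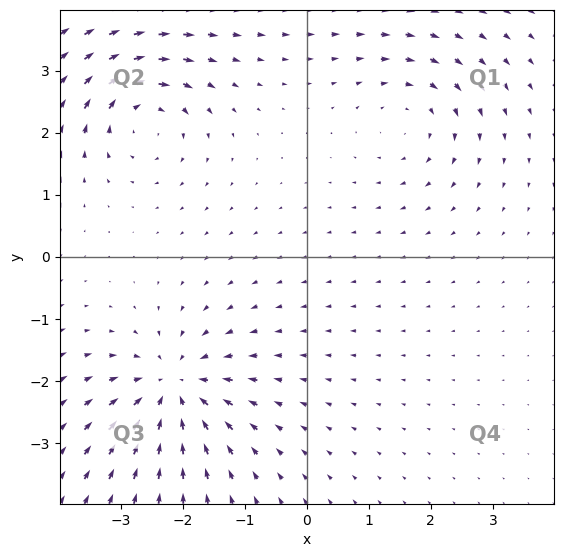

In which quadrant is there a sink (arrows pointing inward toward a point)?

Q3

The sink sits at approximately (-2.1, -2.1), which lies in quadrant Q3. The divergence there is about -6, negative as expected for a sink.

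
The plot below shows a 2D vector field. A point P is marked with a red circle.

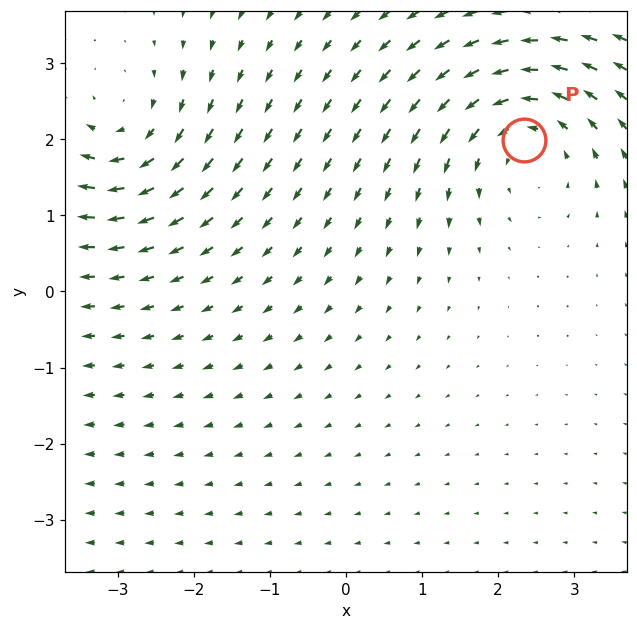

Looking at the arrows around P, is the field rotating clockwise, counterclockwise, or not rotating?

counterclockwise

Near P at (2.3, 2.0) the arrows circulate counterclockwise. The curl (z-component) there is about +4; positive curl means counterclockwise rotation.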